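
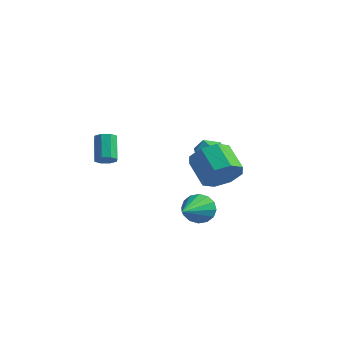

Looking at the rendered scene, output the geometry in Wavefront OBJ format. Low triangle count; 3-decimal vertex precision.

v -1.42 2.855 1.439
v -1.101 3.34 0.86
v -0.199 2.58 1.88
v 0.12 3.065 1.301
v -0.306 3.392 1.921
v -1.061 3.562 1.648
v -0.239 2.358 1.092
v -0.994 2.528 0.819
v -0.371 3.033 0.645
v -0.413 3.672 1.158
v -0.887 2.248 1.582
v -0.929 2.887 2.095
v 2.355 -0.324 1.892
v 2.894 -0.477 2.733
v 1.784 0.092 3.548
v 1.245 0.244 2.708
v 3.022 0.219 2.422
v 1.912 0.788 3.237
v 2.759 0.597 1.8
v 1.649 1.165 2.616
v 2.26 0.435 1.233
v 1.15 1.004 2.048
v 1.816 -0.172 1.052
v 0.706 0.397 1.867
v 1.688 -0.868 1.363
v 0.578 -0.299 2.178
v 1.951 -1.245 1.984
v 0.841 -0.677 2.8
v 2.45 -1.084 2.552
v 1.34 -0.515 3.367
v 1.504 -0.883 -0.107
v 1.767 -0.568 0.591
v 1.936 -2.737 0.567
v 1.359 -0.64 0.652
v 0.989 -0.778 0.51
v 0.758 -0.944 0.202
v 0.726 -1.094 -0.189
v 0.903 -1.187 -0.557
v 1.241 -1.198 -0.805
v 1.649 -1.125 -0.866
v 2.019 -0.987 -0.724
v 2.25 -0.821 -0.416
v 2.282 -0.672 -0.026
v 2.105 -0.579 0.343
v -3.314 -1.216 1.669
v -2.834 -1.002 1.795
v -3.447 -0.231 2.817
v -3.926 -0.444 2.691
v -3.035 -0.782 1.509
v -3.648 -0.01 2.531
v -3.399 -0.816 1.316
v -4.012 -0.044 2.338
v -3.713 -1.084 1.33
v -4.326 -0.312 2.352
v -3.793 -1.429 1.543
v -4.406 -0.658 2.565
v -3.592 -1.65 1.829
v -4.205 -0.878 2.851
v -3.228 -1.616 2.022
v -3.841 -0.844 3.044
v -2.914 -1.348 2.008
v -3.527 -0.576 3.03
f 1 12 6
f 1 6 2
f 1 2 8
f 1 8 11
f 1 11 12
f 2 6 10
f 6 12 5
f 12 11 3
f 11 8 7
f 8 2 9
f 4 10 5
f 4 5 3
f 4 3 7
f 4 7 9
f 4 9 10
f 5 10 6
f 3 5 12
f 7 3 11
f 9 7 8
f 10 9 2
f 14 13 17
f 14 17 15
f 15 17 18
f 15 18 16
f 17 13 19
f 17 19 18
f 18 19 20
f 18 20 16
f 19 13 21
f 19 21 20
f 20 21 22
f 20 22 16
f 21 13 23
f 21 23 22
f 22 23 24
f 22 24 16
f 23 13 25
f 23 25 24
f 24 25 26
f 24 26 16
f 25 13 27
f 25 27 26
f 26 27 28
f 26 28 16
f 27 13 29
f 27 29 28
f 28 29 30
f 28 30 16
f 29 13 14
f 29 14 30
f 30 14 15
f 30 15 16
f 32 31 34
f 32 34 33
f 34 31 35
f 34 35 33
f 35 31 36
f 35 36 33
f 36 31 37
f 36 37 33
f 37 31 38
f 37 38 33
f 38 31 39
f 38 39 33
f 39 31 40
f 39 40 33
f 40 31 41
f 40 41 33
f 41 31 42
f 41 42 33
f 42 31 43
f 42 43 33
f 43 31 44
f 43 44 33
f 44 31 32
f 44 32 33
f 46 45 49
f 46 49 47
f 47 49 50
f 47 50 48
f 49 45 51
f 49 51 50
f 50 51 52
f 50 52 48
f 51 45 53
f 51 53 52
f 52 53 54
f 52 54 48
f 53 45 55
f 53 55 54
f 54 55 56
f 54 56 48
f 55 45 57
f 55 57 56
f 56 57 58
f 56 58 48
f 57 45 59
f 57 59 58
f 58 59 60
f 58 60 48
f 59 45 61
f 59 61 60
f 60 61 62
f 60 62 48
f 61 45 46
f 61 46 62
f 62 46 47
f 62 47 48



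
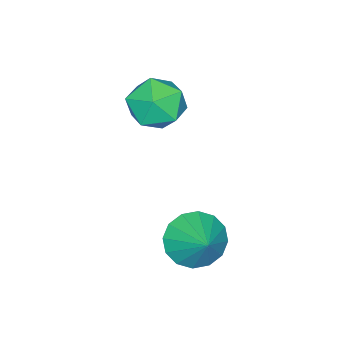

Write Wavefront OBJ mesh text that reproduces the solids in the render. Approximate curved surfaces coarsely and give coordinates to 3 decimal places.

v 1.058 1.541 -3.775
v 1.903 1.4 -4.365
v 1.822 2.479 -2.905
v 1.645 1.816 -4.588
v 1.23 2.16 -4.593
v 0.769 2.337 -4.379
v 0.386 2.301 -4.003
v 0.182 2.062 -3.566
v 0.213 1.683 -3.185
v 0.47 1.266 -2.962
v 0.885 0.923 -2.957
v 1.346 0.745 -3.171
v 1.73 0.781 -3.547
v 1.934 1.021 -3.984
v -2.484 -1.038 -1.147
v -1.418 -0.778 -0.896
v -2.182 -2.762 -0.644
v -1.116 -2.502 -0.393
v -1.957 -2.098 0.236
v -2.143 -1.033 -0.074
v -1.457 -2.507 -1.466
v -1.643 -1.442 -1.776
v -0.783 -1.686 -1.093
v -1.093 -1.434 -0.041
v -2.507 -2.106 -1.499
v -2.817 -1.854 -0.447
f 2 1 4
f 2 4 3
f 4 1 5
f 4 5 3
f 5 1 6
f 5 6 3
f 6 1 7
f 6 7 3
f 7 1 8
f 7 8 3
f 8 1 9
f 8 9 3
f 9 1 10
f 9 10 3
f 10 1 11
f 10 11 3
f 11 1 12
f 11 12 3
f 12 1 13
f 12 13 3
f 13 1 14
f 13 14 3
f 14 1 2
f 14 2 3
f 15 26 20
f 15 20 16
f 15 16 22
f 15 22 25
f 15 25 26
f 16 20 24
f 20 26 19
f 26 25 17
f 25 22 21
f 22 16 23
f 18 24 19
f 18 19 17
f 18 17 21
f 18 21 23
f 18 23 24
f 19 24 20
f 17 19 26
f 21 17 25
f 23 21 22
f 24 23 16



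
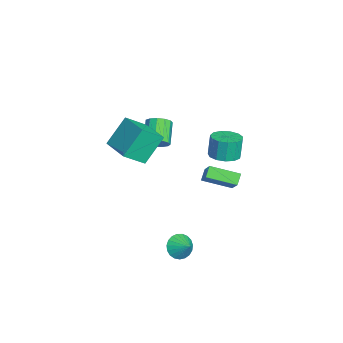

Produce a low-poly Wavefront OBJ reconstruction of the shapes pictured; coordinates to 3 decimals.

v 3.62 -1.2 -3.527
v 3.968 -0.924 -4.251
v 4.36 -0.68 -2.973
v 3.735 -0.668 -4.18
v 3.482 -0.504 -3.995
v 3.253 -0.46 -3.73
v 3.087 -0.544 -3.429
v 3.014 -0.741 -3.145
v 3.045 -1.018 -2.927
v 3.175 -1.326 -2.813
v 3.383 -1.612 -2.822
v 3.631 -1.827 -2.953
v 3.878 -1.933 -3.183
v 4.079 -1.913 -3.472
v 4.202 -1.769 -3.771
v 4.224 -1.527 -4.028
v 4.141 -1.228 -4.198
v -3.575 0.648 -2.473
v -2.469 0.847 -1.376
v -3.33 2.443 -3.045
v -2.225 2.643 -1.948
v -2.995 0.397 -3.012
v -1.89 0.597 -1.915
v -2.751 2.193 -3.584
v -1.645 2.392 -2.487
v 0.673 1.424 1.828
v 1.581 1.411 1.98
v 1.354 1.543 3.345
v 0.447 1.556 3.192
v 1.451 1.908 1.91
v 1.224 2.041 3.275
v 1.075 2.252 1.814
v 0.848 2.384 3.179
v 0.571 2.332 1.722
v 0.344 2.464 3.087
v 0.1 2.124 1.664
v -0.127 2.257 3.029
v -0.189 1.694 1.658
v -0.416 1.826 3.023
v -0.205 1.178 1.705
v -0.432 1.31 3.07
v 0.059 0.74 1.792
v -0.168 0.872 3.157
v 0.518 0.519 1.889
v 0.291 0.652 3.254
v 1.026 0.586 1.967
v 0.799 0.718 3.332
v 1.422 0.918 2.001
v 1.195 1.05 3.366
v -2.642 -2.185 0.562
v -2.168 -1.867 1.109
v -3.445 -1.677 2.104
v -3.918 -1.995 1.558
v -2.314 -1.529 0.858
v -3.591 -1.34 1.853
v -2.564 -1.4 0.512
v -3.841 -1.211 1.508
v -2.838 -1.52 0.183
v -4.115 -1.331 1.179
v -3.05 -1.851 -0.026
v -4.327 -1.662 0.97
v -3.133 -2.288 -0.048
v -4.409 -2.098 0.947
v -3.059 -2.692 0.124
v -4.336 -2.503 1.119
v -2.853 -2.935 0.435
v -4.13 -2.746 1.43
v -2.58 -2.94 0.786
v -3.856 -2.75 1.781
v -2.326 -2.705 1.066
v -3.603 -2.515 2.062
v -2.173 -2.305 1.187
v -3.449 -2.115 2.182
v -0.131 -2.825 3.931
v 0.339 -4.009 4.915
v 1.648 -1.955 4.127
v 2.118 -3.139 5.111
v 0.562 -3.881 2.329
v 1.032 -5.065 3.313
v 2.341 -3.011 2.525
v 2.811 -4.195 3.509
f 2 1 4
f 2 4 3
f 4 1 5
f 4 5 3
f 5 1 6
f 5 6 3
f 6 1 7
f 6 7 3
f 7 1 8
f 7 8 3
f 8 1 9
f 8 9 3
f 9 1 10
f 9 10 3
f 10 1 11
f 10 11 3
f 11 1 12
f 11 12 3
f 12 1 13
f 12 13 3
f 13 1 14
f 13 14 3
f 14 1 15
f 14 15 3
f 15 1 16
f 15 16 3
f 16 1 17
f 16 17 3
f 17 1 2
f 17 2 3
f 19 21 18
f 22 19 18
f 18 21 20
f 20 22 18
f 19 25 21
f 23 19 22
f 23 25 19
f 21 25 20
f 24 22 20
f 20 25 24
f 24 23 22
f 25 23 24
f 27 26 30
f 27 30 28
f 28 30 31
f 28 31 29
f 30 26 32
f 30 32 31
f 31 32 33
f 31 33 29
f 32 26 34
f 32 34 33
f 33 34 35
f 33 35 29
f 34 26 36
f 34 36 35
f 35 36 37
f 35 37 29
f 36 26 38
f 36 38 37
f 37 38 39
f 37 39 29
f 38 26 40
f 38 40 39
f 39 40 41
f 39 41 29
f 40 26 42
f 40 42 41
f 41 42 43
f 41 43 29
f 42 26 44
f 42 44 43
f 43 44 45
f 43 45 29
f 44 26 46
f 44 46 45
f 45 46 47
f 45 47 29
f 46 26 48
f 46 48 47
f 47 48 49
f 47 49 29
f 48 26 27
f 48 27 49
f 49 27 28
f 49 28 29
f 51 50 54
f 51 54 52
f 52 54 55
f 52 55 53
f 54 50 56
f 54 56 55
f 55 56 57
f 55 57 53
f 56 50 58
f 56 58 57
f 57 58 59
f 57 59 53
f 58 50 60
f 58 60 59
f 59 60 61
f 59 61 53
f 60 50 62
f 60 62 61
f 61 62 63
f 61 63 53
f 62 50 64
f 62 64 63
f 63 64 65
f 63 65 53
f 64 50 66
f 64 66 65
f 65 66 67
f 65 67 53
f 66 50 68
f 66 68 67
f 67 68 69
f 67 69 53
f 68 50 70
f 68 70 69
f 69 70 71
f 69 71 53
f 70 50 72
f 70 72 71
f 71 72 73
f 71 73 53
f 72 50 51
f 72 51 73
f 73 51 52
f 73 52 53
f 75 77 74
f 78 75 74
f 74 77 76
f 76 78 74
f 75 81 77
f 79 75 78
f 79 81 75
f 77 81 76
f 80 78 76
f 76 81 80
f 80 79 78
f 81 79 80



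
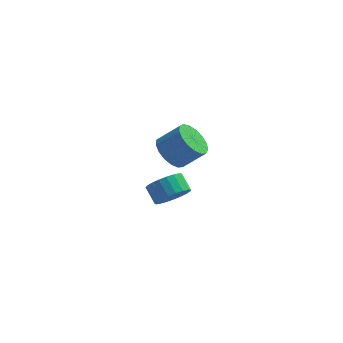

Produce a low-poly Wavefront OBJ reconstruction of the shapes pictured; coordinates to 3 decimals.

v 0.188 2.845 -4.268
v 0.739 2.509 -3.452
v 0.182 3.239 -2.776
v -0.368 3.575 -3.592
v 0.985 2.833 -3.599
v 0.428 3.563 -2.923
v 1.093 3.158 -3.862
v 0.537 3.889 -3.186
v 1.045 3.43 -4.195
v 0.489 4.16 -3.519
v 0.849 3.6 -4.541
v 0.292 4.331 -3.865
v 0.538 3.64 -4.839
v -0.018 4.371 -4.163
v 0.167 3.542 -5.039
v -0.389 4.273 -4.363
v -0.2 3.324 -5.105
v -0.756 4.054 -4.429
v -0.5 3.023 -5.027
v -1.057 3.753 -4.351
v -0.682 2.691 -4.817
v -1.238 3.421 -4.141
v -0.712 2.385 -4.512
v -1.269 3.116 -3.837
v -0.587 2.159 -4.166
v -1.144 2.89 -3.49
v -0.328 2.052 -3.836
v -0.885 2.782 -3.16
v 0.02 2.082 -3.582
v -0.536 2.812 -2.906
v 0.397 2.243 -3.446
v -0.159 2.974 -2.77
v 0.375 -0.044 1.561
v 1.036 -0.514 0.894
v 2.166 -0.426 1.952
v 1.505 0.044 2.619
v 1.092 -0.025 0.794
v 2.222 0.064 1.852
v 0.983 0.46 0.869
v 2.113 0.548 1.927
v 0.735 0.829 1.103
v 1.865 0.918 2.161
v 0.405 0.998 1.442
v 1.535 1.087 2.5
v 0.068 0.929 1.808
v 1.197 1.017 2.866
v -0.199 0.636 2.118
v 0.931 0.725 3.175
v -0.334 0.188 2.3
v 0.795 0.276 3.357
v -0.307 -0.314 2.312
v 0.823 -0.225 3.37
v -0.123 -0.754 2.153
v 1.006 -0.665 3.211
v 0.174 -1.031 1.858
v 1.304 -0.943 2.916
v 0.518 -1.082 1.495
v 1.648 -0.994 2.553
v 0.829 -0.896 1.148
v 1.959 -0.807 2.205
f 2 1 5
f 2 5 3
f 3 5 6
f 3 6 4
f 5 1 7
f 5 7 6
f 6 7 8
f 6 8 4
f 7 1 9
f 7 9 8
f 8 9 10
f 8 10 4
f 9 1 11
f 9 11 10
f 10 11 12
f 10 12 4
f 11 1 13
f 11 13 12
f 12 13 14
f 12 14 4
f 13 1 15
f 13 15 14
f 14 15 16
f 14 16 4
f 15 1 17
f 15 17 16
f 16 17 18
f 16 18 4
f 17 1 19
f 17 19 18
f 18 19 20
f 18 20 4
f 19 1 21
f 19 21 20
f 20 21 22
f 20 22 4
f 21 1 23
f 21 23 22
f 22 23 24
f 22 24 4
f 23 1 25
f 23 25 24
f 24 25 26
f 24 26 4
f 25 1 27
f 25 27 26
f 26 27 28
f 26 28 4
f 27 1 29
f 27 29 28
f 28 29 30
f 28 30 4
f 29 1 31
f 29 31 30
f 30 31 32
f 30 32 4
f 31 1 2
f 31 2 32
f 32 2 3
f 32 3 4
f 34 33 37
f 34 37 35
f 35 37 38
f 35 38 36
f 37 33 39
f 37 39 38
f 38 39 40
f 38 40 36
f 39 33 41
f 39 41 40
f 40 41 42
f 40 42 36
f 41 33 43
f 41 43 42
f 42 43 44
f 42 44 36
f 43 33 45
f 43 45 44
f 44 45 46
f 44 46 36
f 45 33 47
f 45 47 46
f 46 47 48
f 46 48 36
f 47 33 49
f 47 49 48
f 48 49 50
f 48 50 36
f 49 33 51
f 49 51 50
f 50 51 52
f 50 52 36
f 51 33 53
f 51 53 52
f 52 53 54
f 52 54 36
f 53 33 55
f 53 55 54
f 54 55 56
f 54 56 36
f 55 33 57
f 55 57 56
f 56 57 58
f 56 58 36
f 57 33 59
f 57 59 58
f 58 59 60
f 58 60 36
f 59 33 34
f 59 34 60
f 60 34 35
f 60 35 36



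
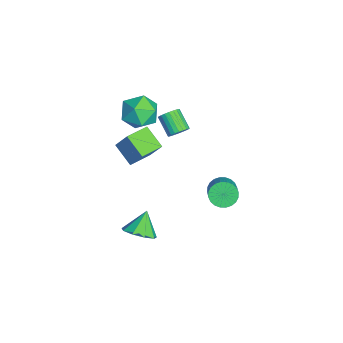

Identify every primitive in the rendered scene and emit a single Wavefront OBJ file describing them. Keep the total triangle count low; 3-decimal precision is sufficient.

v 0.839 -1.547 2.492
v 1.274 -1.8 2.888
v 0.275 -2.267 3.684
v -0.159 -2.013 3.288
v 1.245 -1.573 2.986
v 0.246 -2.039 3.782
v 1.155 -1.341 3.009
v 0.156 -1.807 3.805
v 1.017 -1.14 2.953
v 0.018 -1.607 3.749
v 0.852 -1.002 2.827
v -0.147 -1.468 3.623
v 0.685 -0.946 2.65
v -0.314 -1.413 3.446
v 0.542 -0.982 2.449
v -0.457 -1.448 3.245
v 0.443 -1.104 2.254
v -0.556 -1.57 3.051
v 0.405 -1.293 2.096
v -0.594 -1.76 2.892
v 0.434 -1.521 1.998
v -0.565 -1.987 2.794
v 0.524 -1.753 1.975
v -0.475 -2.219 2.771
v 0.662 -1.953 2.031
v -0.337 -2.42 2.827
v 0.827 -2.092 2.157
v -0.172 -2.558 2.953
v 0.994 -2.147 2.334
v -0.005 -2.614 3.13
v 1.137 -2.112 2.535
v 0.138 -2.578 3.331
v 1.236 -1.99 2.729
v 0.237 -2.456 3.526
v 2.249 0.717 -1.569
v 2.712 0.495 -2.221
v 3.913 0.42 -1.343
v 3.451 0.643 -0.691
v 2.739 0.818 -2.231
v 3.941 0.743 -1.353
v 2.692 1.125 -2.141
v 3.894 1.05 -1.263
v 2.578 1.37 -1.963
v 3.779 1.295 -1.085
v 2.413 1.516 -1.725
v 3.615 1.441 -0.847
v 2.223 1.54 -1.464
v 3.425 1.466 -0.586
v 2.038 1.439 -1.218
v 3.239 1.365 -0.34
v 1.884 1.228 -1.026
v 3.086 1.154 -0.148
v 1.787 0.94 -0.917
v 2.988 0.865 -0.039
v 1.759 0.617 -0.907
v 2.961 0.542 -0.029
v 1.806 0.31 -0.997
v 3.008 0.235 -0.119
v 1.921 0.065 -1.175
v 3.122 -0.01 -0.297
v 2.085 -0.081 -1.413
v 3.287 -0.156 -0.535
v 2.275 -0.106 -1.674
v 3.477 -0.18 -0.796
v 2.461 -0.005 -1.92
v 3.662 -0.079 -1.042
v 2.614 0.206 -2.112
v 3.816 0.132 -1.234
v 2.271 -4.3 1.264
v 1.226 -5.028 2.057
v 1.39 -3.167 1.143
v 0.345 -3.895 1.936
v 2.875 -3.685 2.624
v 1.83 -4.413 3.417
v 1.994 -2.552 2.503
v 0.949 -3.28 3.296
v 3.294 -3.954 -4.093
v 3.939 -4.358 -3.414
v 2.426 -3.446 -2.967
v 4.129 -3.703 -3.562
v 3.928 -3.165 -3.959
v 3.431 -2.997 -4.419
v 2.87 -3.276 -4.726
v 2.508 -3.872 -4.737
v 2.514 -4.506 -4.447
v 2.885 -4.882 -3.991
v 3.448 -4.823 -3.583
v -0.831 -2.594 3.495
v 0.259 -2.76 3.99
v -0.819 -4.44 2.85
v 0.271 -4.606 3.345
v -0.699 -4.464 4.053
v -0.706 -3.323 4.451
v 0.146 -3.877 2.389
v 0.139 -2.736 2.787
v 0.863 -3.553 3.306
v 0.341 -3.916 4.335
v -0.901 -3.284 2.505
v -1.423 -3.647 3.534
f 2 1 5
f 2 5 3
f 3 5 6
f 3 6 4
f 5 1 7
f 5 7 6
f 6 7 8
f 6 8 4
f 7 1 9
f 7 9 8
f 8 9 10
f 8 10 4
f 9 1 11
f 9 11 10
f 10 11 12
f 10 12 4
f 11 1 13
f 11 13 12
f 12 13 14
f 12 14 4
f 13 1 15
f 13 15 14
f 14 15 16
f 14 16 4
f 15 1 17
f 15 17 16
f 16 17 18
f 16 18 4
f 17 1 19
f 17 19 18
f 18 19 20
f 18 20 4
f 19 1 21
f 19 21 20
f 20 21 22
f 20 22 4
f 21 1 23
f 21 23 22
f 22 23 24
f 22 24 4
f 23 1 25
f 23 25 24
f 24 25 26
f 24 26 4
f 25 1 27
f 25 27 26
f 26 27 28
f 26 28 4
f 27 1 29
f 27 29 28
f 28 29 30
f 28 30 4
f 29 1 31
f 29 31 30
f 30 31 32
f 30 32 4
f 31 1 33
f 31 33 32
f 32 33 34
f 32 34 4
f 33 1 2
f 33 2 34
f 34 2 3
f 34 3 4
f 36 35 39
f 36 39 37
f 37 39 40
f 37 40 38
f 39 35 41
f 39 41 40
f 40 41 42
f 40 42 38
f 41 35 43
f 41 43 42
f 42 43 44
f 42 44 38
f 43 35 45
f 43 45 44
f 44 45 46
f 44 46 38
f 45 35 47
f 45 47 46
f 46 47 48
f 46 48 38
f 47 35 49
f 47 49 48
f 48 49 50
f 48 50 38
f 49 35 51
f 49 51 50
f 50 51 52
f 50 52 38
f 51 35 53
f 51 53 52
f 52 53 54
f 52 54 38
f 53 35 55
f 53 55 54
f 54 55 56
f 54 56 38
f 55 35 57
f 55 57 56
f 56 57 58
f 56 58 38
f 57 35 59
f 57 59 58
f 58 59 60
f 58 60 38
f 59 35 61
f 59 61 60
f 60 61 62
f 60 62 38
f 61 35 63
f 61 63 62
f 62 63 64
f 62 64 38
f 63 35 65
f 63 65 64
f 64 65 66
f 64 66 38
f 65 35 67
f 65 67 66
f 66 67 68
f 66 68 38
f 67 35 36
f 67 36 68
f 68 36 37
f 68 37 38
f 70 72 69
f 73 70 69
f 69 72 71
f 71 73 69
f 70 76 72
f 74 70 73
f 74 76 70
f 72 76 71
f 75 73 71
f 71 76 75
f 75 74 73
f 76 74 75
f 78 77 80
f 78 80 79
f 80 77 81
f 80 81 79
f 81 77 82
f 81 82 79
f 82 77 83
f 82 83 79
f 83 77 84
f 83 84 79
f 84 77 85
f 84 85 79
f 85 77 86
f 85 86 79
f 86 77 87
f 86 87 79
f 87 77 78
f 87 78 79
f 88 99 93
f 88 93 89
f 88 89 95
f 88 95 98
f 88 98 99
f 89 93 97
f 93 99 92
f 99 98 90
f 98 95 94
f 95 89 96
f 91 97 92
f 91 92 90
f 91 90 94
f 91 94 96
f 91 96 97
f 92 97 93
f 90 92 99
f 94 90 98
f 96 94 95
f 97 96 89



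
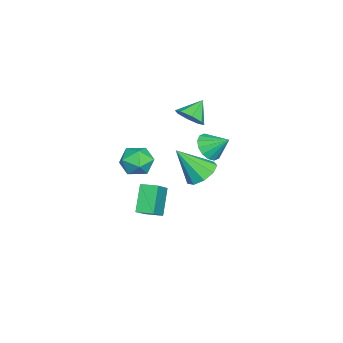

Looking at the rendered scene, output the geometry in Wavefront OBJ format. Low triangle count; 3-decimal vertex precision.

v -0.584 -3.001 -0.982
v -0.082 -3.249 -0.206
v -1.738 -3.931 -0.534
v -1.236 -4.179 0.242
v -1.586 -3.292 0.162
v -0.873 -2.717 -0.115
v -0.947 -4.463 -0.625
v -0.234 -3.888 -0.902
v -0.307 -4.152 0.015
v -0.701 -3.429 0.501
v -1.119 -3.751 -1.241
v -1.513 -3.028 -0.755
v -2.275 -1.298 2.135
v -1.667 -1.06 2.631
v -3.105 -0.822 2.925
v -1.818 -0.621 2.208
v -2.237 -0.579 1.743
v -2.678 -0.958 1.507
v -2.884 -1.536 1.64
v -2.733 -1.975 2.063
v -2.314 -2.017 2.528
v -1.872 -1.638 2.763
v -2.505 -0.725 -1.91
v -1.619 -0.434 -1.788
v -2.315 -1.975 -0.31
v -2.021 -0.063 -1.45
v -2.649 -0.001 -1.328
v -3.21 -0.278 -1.478
v -3.441 -0.764 -1.83
v -3.234 -1.231 -2.22
v -2.686 -1.462 -2.465
v -2.053 -1.347 -2.45
v -1.632 -0.941 -2.183
v -1.747 -0.228 0.542
v -0.984 -0.13 0.205
v -1.533 0.768 1.318
v -1.247 0.117 -0.038
v -1.644 0.271 -0.126
v -2.069 0.291 -0.035
v -2.407 0.172 0.211
v -2.569 -0.053 0.546
v -2.51 -0.326 0.879
v -2.247 -0.572 1.123
v -1.85 -0.726 1.211
v -1.426 -0.747 1.119
v -1.087 -0.628 0.873
v -0.926 -0.402 0.539
v -3.311 -3.511 -3.837
v -2 -3.688 -2.786
v -3.237 -2.596 -3.775
v -1.926 -2.773 -2.724
v -2.254 -3.507 -5.156
v -0.943 -3.684 -4.105
v -2.18 -2.592 -5.094
v -0.869 -2.769 -4.043
f 1 12 6
f 1 6 2
f 1 2 8
f 1 8 11
f 1 11 12
f 2 6 10
f 6 12 5
f 12 11 3
f 11 8 7
f 8 2 9
f 4 10 5
f 4 5 3
f 4 3 7
f 4 7 9
f 4 9 10
f 5 10 6
f 3 5 12
f 7 3 11
f 9 7 8
f 10 9 2
f 14 13 16
f 14 16 15
f 16 13 17
f 16 17 15
f 17 13 18
f 17 18 15
f 18 13 19
f 18 19 15
f 19 13 20
f 19 20 15
f 20 13 21
f 20 21 15
f 21 13 22
f 21 22 15
f 22 13 14
f 22 14 15
f 24 23 26
f 24 26 25
f 26 23 27
f 26 27 25
f 27 23 28
f 27 28 25
f 28 23 29
f 28 29 25
f 29 23 30
f 29 30 25
f 30 23 31
f 30 31 25
f 31 23 32
f 31 32 25
f 32 23 33
f 32 33 25
f 33 23 24
f 33 24 25
f 35 34 37
f 35 37 36
f 37 34 38
f 37 38 36
f 38 34 39
f 38 39 36
f 39 34 40
f 39 40 36
f 40 34 41
f 40 41 36
f 41 34 42
f 41 42 36
f 42 34 43
f 42 43 36
f 43 34 44
f 43 44 36
f 44 34 45
f 44 45 36
f 45 34 46
f 45 46 36
f 46 34 47
f 46 47 36
f 47 34 35
f 47 35 36
f 49 51 48
f 52 49 48
f 48 51 50
f 50 52 48
f 49 55 51
f 53 49 52
f 53 55 49
f 51 55 50
f 54 52 50
f 50 55 54
f 54 53 52
f 55 53 54



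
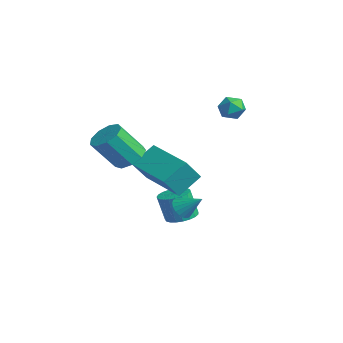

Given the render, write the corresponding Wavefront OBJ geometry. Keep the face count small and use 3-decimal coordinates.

v -2.563 1.312 -2.891
v -2.057 0.815 -2.901
v -2.29 0.551 -1.64
v -2.797 1.048 -1.629
v -1.905 1.056 -2.823
v -2.138 0.791 -1.561
v -1.867 1.341 -2.756
v -2.1 1.076 -1.495
v -1.949 1.621 -2.713
v -2.182 1.356 -1.451
v -2.138 1.848 -2.7
v -2.371 1.583 -1.438
v -2.4 1.982 -2.72
v -2.633 1.717 -1.459
v -2.691 2 -2.77
v -2.924 1.736 -1.508
v -2.959 1.9 -2.841
v -3.192 1.635 -1.579
v -3.159 1.698 -2.92
v -3.392 1.433 -1.658
v -3.256 1.429 -2.994
v -3.489 1.164 -1.733
v -3.233 1.14 -3.051
v -3.466 0.875 -1.789
v -3.095 0.881 -3.079
v -3.328 0.616 -1.818
v -2.864 0.696 -3.076
v -3.097 0.432 -1.814
v -2.582 0.618 -3.04
v -2.815 0.354 -1.778
v -2.296 0.66 -2.978
v -2.529 0.396 -1.716
v -3.215 -0.674 0.634
v -2.819 -1.244 0.278
v -3.029 -2.235 1.63
v -3.425 -1.666 1.986
v -2.484 -0.935 0.556
v -2.694 -1.927 1.908
v -2.492 -0.504 0.87
v -2.701 -1.496 2.223
v -2.838 -0.153 1.074
v -3.047 -1.144 2.427
v -3.36 -0.046 1.072
v -3.57 -1.037 2.425
v -3.815 -0.232 0.865
v -4.025 -1.224 2.217
v -3.989 -0.626 0.549
v -4.199 -1.617 1.902
v -3.801 -1.042 0.273
v -4.011 -2.033 1.626
v -3.339 -1.286 0.166
v -3.549 -2.278 1.519
v -2.47 3.683 3.245
v -1.918 3.861 2.971
v -2.142 2.699 3.269
v -1.59 2.877 2.995
v -1.722 3.056 3.597
v -1.925 3.665 3.582
v -2.135 2.895 2.658
v -2.338 3.504 2.643
v -1.711 3.374 2.609
v -1.456 3.473 3.188
v -2.604 3.087 3.052
v -2.349 3.186 3.631
v -3.746 0.291 -0.947
v -3.486 -0.498 0.105
v -3.872 1.335 -0.133
v -3.612 0.547 0.919
v -1.608 0.713 -1.159
v -1.348 -0.075 -0.107
v -1.734 1.758 -0.345
v -1.474 0.969 0.707
v -0.531 0.306 -1.285
v -0.1 0.179 -1.603
v 0.131 0.874 -0.615
v -0.18 0.388 -1.701
v -0.33 0.581 -1.717
v -0.519 0.72 -1.647
v -0.711 0.776 -1.506
v -0.867 0.739 -1.321
v -0.956 0.617 -1.129
v -0.961 0.432 -0.968
v -0.881 0.223 -0.87
v -0.731 0.03 -0.854
v -0.542 -0.108 -0.923
v -0.35 -0.165 -1.065
v -0.194 -0.128 -1.25
v -0.105 -0.005 -1.442
f 2 1 5
f 2 5 3
f 3 5 6
f 3 6 4
f 5 1 7
f 5 7 6
f 6 7 8
f 6 8 4
f 7 1 9
f 7 9 8
f 8 9 10
f 8 10 4
f 9 1 11
f 9 11 10
f 10 11 12
f 10 12 4
f 11 1 13
f 11 13 12
f 12 13 14
f 12 14 4
f 13 1 15
f 13 15 14
f 14 15 16
f 14 16 4
f 15 1 17
f 15 17 16
f 16 17 18
f 16 18 4
f 17 1 19
f 17 19 18
f 18 19 20
f 18 20 4
f 19 1 21
f 19 21 20
f 20 21 22
f 20 22 4
f 21 1 23
f 21 23 22
f 22 23 24
f 22 24 4
f 23 1 25
f 23 25 24
f 24 25 26
f 24 26 4
f 25 1 27
f 25 27 26
f 26 27 28
f 26 28 4
f 27 1 29
f 27 29 28
f 28 29 30
f 28 30 4
f 29 1 31
f 29 31 30
f 30 31 32
f 30 32 4
f 31 1 2
f 31 2 32
f 32 2 3
f 32 3 4
f 34 33 37
f 34 37 35
f 35 37 38
f 35 38 36
f 37 33 39
f 37 39 38
f 38 39 40
f 38 40 36
f 39 33 41
f 39 41 40
f 40 41 42
f 40 42 36
f 41 33 43
f 41 43 42
f 42 43 44
f 42 44 36
f 43 33 45
f 43 45 44
f 44 45 46
f 44 46 36
f 45 33 47
f 45 47 46
f 46 47 48
f 46 48 36
f 47 33 49
f 47 49 48
f 48 49 50
f 48 50 36
f 49 33 51
f 49 51 50
f 50 51 52
f 50 52 36
f 51 33 34
f 51 34 52
f 52 34 35
f 52 35 36
f 53 64 58
f 53 58 54
f 53 54 60
f 53 60 63
f 53 63 64
f 54 58 62
f 58 64 57
f 64 63 55
f 63 60 59
f 60 54 61
f 56 62 57
f 56 57 55
f 56 55 59
f 56 59 61
f 56 61 62
f 57 62 58
f 55 57 64
f 59 55 63
f 61 59 60
f 62 61 54
f 66 68 65
f 69 66 65
f 65 68 67
f 67 69 65
f 66 72 68
f 70 66 69
f 70 72 66
f 68 72 67
f 71 69 67
f 67 72 71
f 71 70 69
f 72 70 71
f 74 73 76
f 74 76 75
f 76 73 77
f 76 77 75
f 77 73 78
f 77 78 75
f 78 73 79
f 78 79 75
f 79 73 80
f 79 80 75
f 80 73 81
f 80 81 75
f 81 73 82
f 81 82 75
f 82 73 83
f 82 83 75
f 83 73 84
f 83 84 75
f 84 73 85
f 84 85 75
f 85 73 86
f 85 86 75
f 86 73 87
f 86 87 75
f 87 73 88
f 87 88 75
f 88 73 74
f 88 74 75



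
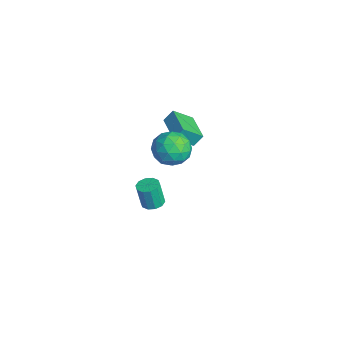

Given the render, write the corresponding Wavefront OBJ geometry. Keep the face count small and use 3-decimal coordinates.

v -2.563 -1.64 -4.5
v -2.005 -2.126 -4.518
v -2.179 -2.385 -2.898
v -2.737 -1.9 -2.88
v -1.83 -1.712 -4.433
v -2.004 -1.972 -2.813
v -1.934 -1.271 -4.373
v -2.108 -1.53 -2.753
v -2.279 -0.971 -4.362
v -2.453 -1.23 -2.742
v -2.733 -0.926 -4.404
v -2.907 -1.186 -2.784
v -3.121 -1.155 -4.482
v -3.295 -1.414 -2.862
v -3.296 -1.568 -4.567
v -3.47 -1.828 -2.947
v -3.192 -2.01 -4.627
v -3.366 -2.269 -3.007
v -2.847 -2.31 -4.638
v -3.021 -2.569 -3.018
v -2.393 -2.354 -4.596
v -2.567 -2.614 -2.976
v -3.948 -0.52 1.853
v -3.944 0.06 2.58
v -3.915 0.698 0.88
v -3.911 1.279 1.606
v -1.929 -0.559 1.874
v -1.925 0.022 2.6
v -1.896 0.66 0.9
v -1.892 1.24 1.627
v 1.597 -1.027 4.665
v 2.099 -1.828 3.895
v -0.179 -1.392 3.885
v 0.323 -2.193 3.115
v 0.27 -2.444 4.307
v 1.368 -2.219 4.789
v 0.552 -1.001 2.991
v 1.65 -0.776 3.473
v 1.454 -1.812 2.86
v 1.28 -2.704 3.673
v 0.64 -0.516 4.107
v 0.466 -1.408 4.92
v 2.004 -1.396 4.348
v -0.084 -1.824 3.432
v -0.115 -1.972 4.132
v 0.181 -2.443 3.679
v 1.574 -1.626 4.874
v 1.87 -2.096 4.421
v 0.795 -2.459 4.663
v 0.05 -1.124 3.359
v 0.346 -1.594 2.906
v 1.739 -0.777 4.101
v 2.035 -1.248 3.648
v 1.125 -0.761 3.117
v 1.92 -1.857 3.287
v 0.876 -2.071 2.829
v 1.01 -1.37 2.756
v 1.655 -1.238 3.039
v 1.818 -2.381 3.765
v 0.774 -2.595 3.307
v 0.743 -2.743 4.008
v 1.388 -2.611 4.291
v 1.438 -2.371 3.157
v 1.146 -0.625 4.473
v 0.102 -0.839 4.015
v 0.532 -0.609 3.489
v 1.177 -0.477 3.772
v 1.044 -1.149 4.951
v 0 -1.363 4.493
v 0.265 -1.982 4.741
v 0.91 -1.85 5.024
v 0.482 -0.849 4.623
f 2 1 5
f 2 5 3
f 3 5 6
f 3 6 4
f 5 1 7
f 5 7 6
f 6 7 8
f 6 8 4
f 7 1 9
f 7 9 8
f 8 9 10
f 8 10 4
f 9 1 11
f 9 11 10
f 10 11 12
f 10 12 4
f 11 1 13
f 11 13 12
f 12 13 14
f 12 14 4
f 13 1 15
f 13 15 14
f 14 15 16
f 14 16 4
f 15 1 17
f 15 17 16
f 16 17 18
f 16 18 4
f 17 1 19
f 17 19 18
f 18 19 20
f 18 20 4
f 19 1 21
f 19 21 20
f 20 21 22
f 20 22 4
f 21 1 2
f 21 2 22
f 22 2 3
f 22 3 4
f 24 26 23
f 27 24 23
f 23 26 25
f 25 27 23
f 24 30 26
f 28 24 27
f 28 30 24
f 26 30 25
f 29 27 25
f 25 30 29
f 29 28 27
f 30 28 29
f 31 68 47
f 68 42 71
f 47 71 36
f 68 71 47
f 31 47 43
f 47 36 48
f 43 48 32
f 47 48 43
f 31 43 52
f 43 32 53
f 52 53 38
f 43 53 52
f 31 52 64
f 52 38 67
f 64 67 41
f 52 67 64
f 31 64 68
f 64 41 72
f 68 72 42
f 64 72 68
f 32 48 59
f 48 36 62
f 59 62 40
f 48 62 59
f 36 71 49
f 71 42 70
f 49 70 35
f 71 70 49
f 42 72 69
f 72 41 65
f 69 65 33
f 72 65 69
f 41 67 66
f 67 38 54
f 66 54 37
f 67 54 66
f 38 53 58
f 53 32 55
f 58 55 39
f 53 55 58
f 34 60 46
f 60 40 61
f 46 61 35
f 60 61 46
f 34 46 44
f 46 35 45
f 44 45 33
f 46 45 44
f 34 44 51
f 44 33 50
f 51 50 37
f 44 50 51
f 34 51 56
f 51 37 57
f 56 57 39
f 51 57 56
f 34 56 60
f 56 39 63
f 60 63 40
f 56 63 60
f 35 61 49
f 61 40 62
f 49 62 36
f 61 62 49
f 33 45 69
f 45 35 70
f 69 70 42
f 45 70 69
f 37 50 66
f 50 33 65
f 66 65 41
f 50 65 66
f 39 57 58
f 57 37 54
f 58 54 38
f 57 54 58
f 40 63 59
f 63 39 55
f 59 55 32
f 63 55 59



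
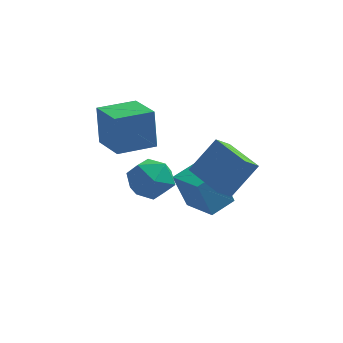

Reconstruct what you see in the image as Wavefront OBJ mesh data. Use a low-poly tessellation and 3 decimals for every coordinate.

v -2.786 1.305 -1.24
v -2.941 1.701 0.796
v -1.125 2.344 -1.315
v -1.281 2.739 0.721
v -1.739 -0.339 -0.841
v -1.895 0.056 1.195
v -0.079 0.699 -0.916
v -0.234 1.095 1.12
v 1.241 1.107 -5.133
v 0.577 1.066 -3.225
v 2.172 2.079 -4.788
v 1.509 2.038 -2.88
v 2.511 -0.258 -4.72
v 1.848 -0.299 -2.812
v 3.443 0.714 -4.375
v 2.779 0.673 -2.467
v -0.448 0.032 -2.536
v 0.644 -0.106 -1.962
v -0.984 -1.814 -1.958
v 0.108 -1.952 -1.384
v -0.731 -1.152 -0.94
v -0.399 -0.011 -1.297
v 0.059 -1.909 -2.623
v 0.391 -0.768 -2.98
v 0.957 -1.305 -2.016
v 0.469 -0.837 -0.975
v -0.809 -1.083 -2.945
v -1.297 -0.615 -1.904
v 1.476 -0.581 -1.484
v 2.607 0.166 0.093
v 2.047 0.063 -2.2
v 3.178 0.811 -0.622
v 2.882 -2.131 -1.758
v 4.013 -1.383 -0.18
v 3.453 -1.486 -2.473
v 4.584 -0.739 -0.896
f 2 4 1
f 5 2 1
f 1 4 3
f 3 5 1
f 2 8 4
f 6 2 5
f 6 8 2
f 4 8 3
f 7 5 3
f 3 8 7
f 7 6 5
f 8 6 7
f 10 12 9
f 13 10 9
f 9 12 11
f 11 13 9
f 10 16 12
f 14 10 13
f 14 16 10
f 12 16 11
f 15 13 11
f 11 16 15
f 15 14 13
f 16 14 15
f 17 28 22
f 17 22 18
f 17 18 24
f 17 24 27
f 17 27 28
f 18 22 26
f 22 28 21
f 28 27 19
f 27 24 23
f 24 18 25
f 20 26 21
f 20 21 19
f 20 19 23
f 20 23 25
f 20 25 26
f 21 26 22
f 19 21 28
f 23 19 27
f 25 23 24
f 26 25 18
f 30 32 29
f 33 30 29
f 29 32 31
f 31 33 29
f 30 36 32
f 34 30 33
f 34 36 30
f 32 36 31
f 35 33 31
f 31 36 35
f 35 34 33
f 36 34 35



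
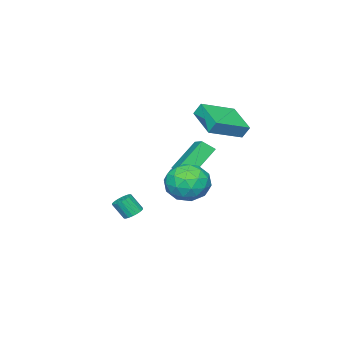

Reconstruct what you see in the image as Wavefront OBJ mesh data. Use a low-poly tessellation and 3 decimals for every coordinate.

v -0.981 -2.986 -3.649
v -0.408 -2.822 -3.721
v -0.126 -3.39 -2.762
v -0.699 -3.554 -2.691
v -0.509 -2.623 -3.573
v -0.227 -3.192 -2.614
v -0.703 -2.496 -3.441
v -0.421 -3.065 -2.482
v -0.953 -2.467 -3.35
v -0.67 -3.035 -2.391
v -1.208 -2.54 -3.318
v -0.925 -3.108 -2.359
v -1.418 -2.701 -3.352
v -1.135 -3.27 -2.393
v -1.541 -2.919 -3.445
v -1.259 -3.487 -2.486
v -1.554 -3.15 -3.578
v -1.272 -3.718 -2.619
v -1.453 -3.348 -3.726
v -1.171 -3.917 -2.767
v -1.259 -3.475 -3.858
v -0.977 -4.044 -2.899
v -1.01 -3.505 -3.949
v -0.727 -4.073 -2.99
v -0.755 -3.432 -3.981
v -0.472 -4 -3.022
v -0.545 -3.27 -3.947
v -0.262 -3.839 -2.988
v -0.421 -3.053 -3.854
v -0.139 -3.621 -2.895
v -3.238 -1.331 -1.23
v -4.718 -0.918 0.316
v -2.234 -0.116 -0.593
v -3.715 0.297 0.953
v -2.845 -1.937 -0.693
v -4.326 -1.524 0.853
v -1.842 -0.722 -0.056
v -3.322 -0.309 1.49
v -0.056 2.301 0.999
v 0.809 3.204 1.066
v 1.291 1.076 0.114
v 2.156 1.979 0.181
v 1.753 1.42 1.225
v 0.92 2.177 1.772
v 1.18 2.103 -0.592
v 0.347 2.86 -0.045
v 1.572 3.081 0.082
v 1.926 2.659 1.205
v 0.174 1.621 -0.025
v 0.528 1.199 1.098
v 0.258 2.86 1.11
v 1.842 1.42 0.07
v 1.605 1.092 0.684
v 2.113 1.622 0.723
v 0.324 2.257 1.526
v 0.832 2.787 1.564
v 1.387 1.739 1.658
v 1.268 1.493 -0.384
v 1.776 2.023 -0.346
v -0.013 2.658 0.457
v 0.495 3.188 0.496
v 0.713 2.541 -0.478
v 1.215 3.318 0.571
v 2.007 2.598 0.051
v 1.433 2.671 -0.404
v 0.944 3.116 -0.082
v 1.423 3.07 1.231
v 2.215 2.35 0.711
v 1.978 2.022 1.325
v 1.489 2.467 1.647
v 1.872 2.998 0.653
v -0.115 1.93 0.469
v 0.677 1.21 -0.051
v 0.611 1.813 -0.467
v 0.122 2.258 -0.145
v 0.093 1.682 1.129
v 0.885 0.962 0.609
v 1.156 1.164 1.262
v 0.667 1.609 1.584
v 0.228 1.282 0.527
v -4.135 0.681 3.121
v -4.267 1.062 3.835
v -3.244 2.314 2.414
v -3.376 2.695 3.128
v -2.244 -0.035 3.852
v -2.376 0.346 4.566
v -1.353 1.598 3.145
v -1.485 1.979 3.859
f 2 1 5
f 2 5 3
f 3 5 6
f 3 6 4
f 5 1 7
f 5 7 6
f 6 7 8
f 6 8 4
f 7 1 9
f 7 9 8
f 8 9 10
f 8 10 4
f 9 1 11
f 9 11 10
f 10 11 12
f 10 12 4
f 11 1 13
f 11 13 12
f 12 13 14
f 12 14 4
f 13 1 15
f 13 15 14
f 14 15 16
f 14 16 4
f 15 1 17
f 15 17 16
f 16 17 18
f 16 18 4
f 17 1 19
f 17 19 18
f 18 19 20
f 18 20 4
f 19 1 21
f 19 21 20
f 20 21 22
f 20 22 4
f 21 1 23
f 21 23 22
f 22 23 24
f 22 24 4
f 23 1 25
f 23 25 24
f 24 25 26
f 24 26 4
f 25 1 27
f 25 27 26
f 26 27 28
f 26 28 4
f 27 1 29
f 27 29 28
f 28 29 30
f 28 30 4
f 29 1 2
f 29 2 30
f 30 2 3
f 30 3 4
f 32 34 31
f 35 32 31
f 31 34 33
f 33 35 31
f 32 38 34
f 36 32 35
f 36 38 32
f 34 38 33
f 37 35 33
f 33 38 37
f 37 36 35
f 38 36 37
f 39 76 55
f 76 50 79
f 55 79 44
f 76 79 55
f 39 55 51
f 55 44 56
f 51 56 40
f 55 56 51
f 39 51 60
f 51 40 61
f 60 61 46
f 51 61 60
f 39 60 72
f 60 46 75
f 72 75 49
f 60 75 72
f 39 72 76
f 72 49 80
f 76 80 50
f 72 80 76
f 40 56 67
f 56 44 70
f 67 70 48
f 56 70 67
f 44 79 57
f 79 50 78
f 57 78 43
f 79 78 57
f 50 80 77
f 80 49 73
f 77 73 41
f 80 73 77
f 49 75 74
f 75 46 62
f 74 62 45
f 75 62 74
f 46 61 66
f 61 40 63
f 66 63 47
f 61 63 66
f 42 68 54
f 68 48 69
f 54 69 43
f 68 69 54
f 42 54 52
f 54 43 53
f 52 53 41
f 54 53 52
f 42 52 59
f 52 41 58
f 59 58 45
f 52 58 59
f 42 59 64
f 59 45 65
f 64 65 47
f 59 65 64
f 42 64 68
f 64 47 71
f 68 71 48
f 64 71 68
f 43 69 57
f 69 48 70
f 57 70 44
f 69 70 57
f 41 53 77
f 53 43 78
f 77 78 50
f 53 78 77
f 45 58 74
f 58 41 73
f 74 73 49
f 58 73 74
f 47 65 66
f 65 45 62
f 66 62 46
f 65 62 66
f 48 71 67
f 71 47 63
f 67 63 40
f 71 63 67
f 82 84 81
f 85 82 81
f 81 84 83
f 83 85 81
f 82 88 84
f 86 82 85
f 86 88 82
f 84 88 83
f 87 85 83
f 83 88 87
f 87 86 85
f 88 86 87



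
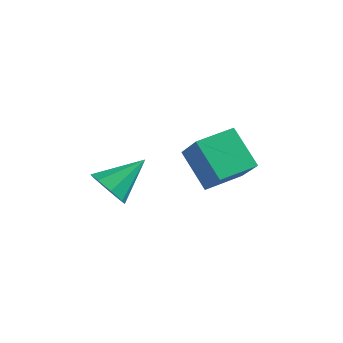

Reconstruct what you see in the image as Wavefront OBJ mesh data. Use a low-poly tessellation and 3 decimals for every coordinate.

v -0.41 -0.084 -3.454
v -1.574 0.454 -2.354
v 0.299 1.186 -3.324
v -0.865 1.724 -2.224
v 0.445 -0.684 -2.256
v -0.719 -0.146 -1.156
v 1.154 0.586 -2.126
v -0.01 1.124 -1.026
v -3.586 -0.944 -4.022
v -2.979 -0.875 -4.585
v -2.894 0.344 -3.118
v -3.48 -0.51 -4.722
v -4.043 -0.399 -4.449
v -4.339 -0.607 -3.927
v -4.193 -1.013 -3.46
v -3.692 -1.379 -3.323
v -3.129 -1.49 -3.596
v -2.834 -1.281 -4.118
f 2 4 1
f 5 2 1
f 1 4 3
f 3 5 1
f 2 8 4
f 6 2 5
f 6 8 2
f 4 8 3
f 7 5 3
f 3 8 7
f 7 6 5
f 8 6 7
f 10 9 12
f 10 12 11
f 12 9 13
f 12 13 11
f 13 9 14
f 13 14 11
f 14 9 15
f 14 15 11
f 15 9 16
f 15 16 11
f 16 9 17
f 16 17 11
f 17 9 18
f 17 18 11
f 18 9 10
f 18 10 11



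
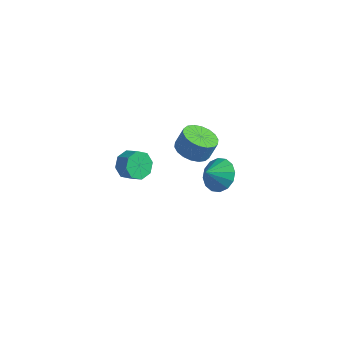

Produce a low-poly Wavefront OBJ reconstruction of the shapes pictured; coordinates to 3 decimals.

v 4.142 -3.373 1.861
v 5.031 -3.153 2.452
v 3.818 -4.207 2.659
v 4.634 -2.807 2.652
v 4.104 -2.612 2.641
v 3.585 -2.621 2.42
v 3.215 -2.831 2.05
v 3.094 -3.187 1.629
v 3.253 -3.592 1.27
v 3.651 -3.938 1.069
v 4.18 -4.133 1.081
v 4.699 -4.124 1.301
v 5.069 -3.914 1.672
v 5.191 -3.558 2.093
v -3.692 -0.862 -4.124
v -3.158 -0.528 -4.875
v -2.274 -0.664 -4.307
v -2.808 -0.998 -3.556
v -3.374 0.019 -4.41
v -2.489 -0.116 -3.842
v -3.776 0.05 -3.778
v -2.891 -0.085 -3.209
v -4.129 -0.453 -3.348
v -3.244 -0.588 -2.78
v -4.226 -1.196 -3.373
v -3.342 -1.332 -2.805
v -4.011 -1.744 -3.838
v -3.126 -1.879 -3.27
v -3.609 -1.775 -4.471
v -2.724 -1.91 -3.902
v -3.256 -1.272 -4.9
v -2.371 -1.407 -4.332
v 1.736 -2.362 1.831
v 2.481 -1.732 1.416
v 2.789 -1.348 2.554
v 2.044 -1.978 2.969
v 2.1 -1.453 1.425
v 2.409 -1.069 2.563
v 1.648 -1.354 1.515
v 1.956 -0.97 2.652
v 1.213 -1.455 1.667
v 1.521 -1.071 2.804
v 0.881 -1.735 1.851
v 1.19 -1.351 2.989
v 0.719 -2.14 2.032
v 1.027 -1.756 3.17
v 0.758 -2.588 2.173
v 1.067 -2.204 3.31
v 0.991 -2.992 2.246
v 1.299 -2.608 3.384
v 1.371 -3.271 2.237
v 1.68 -2.887 3.375
v 1.824 -3.37 2.148
v 2.132 -2.986 3.285
v 2.259 -3.269 1.996
v 2.567 -2.885 3.133
v 2.59 -2.989 1.811
v 2.899 -2.605 2.949
v 2.753 -2.584 1.63
v 3.061 -2.2 2.768
v 2.713 -2.136 1.49
v 3.022 -1.752 2.627
f 2 1 4
f 2 4 3
f 4 1 5
f 4 5 3
f 5 1 6
f 5 6 3
f 6 1 7
f 6 7 3
f 7 1 8
f 7 8 3
f 8 1 9
f 8 9 3
f 9 1 10
f 9 10 3
f 10 1 11
f 10 11 3
f 11 1 12
f 11 12 3
f 12 1 13
f 12 13 3
f 13 1 14
f 13 14 3
f 14 1 2
f 14 2 3
f 16 15 19
f 16 19 17
f 17 19 20
f 17 20 18
f 19 15 21
f 19 21 20
f 20 21 22
f 20 22 18
f 21 15 23
f 21 23 22
f 22 23 24
f 22 24 18
f 23 15 25
f 23 25 24
f 24 25 26
f 24 26 18
f 25 15 27
f 25 27 26
f 26 27 28
f 26 28 18
f 27 15 29
f 27 29 28
f 28 29 30
f 28 30 18
f 29 15 31
f 29 31 30
f 30 31 32
f 30 32 18
f 31 15 16
f 31 16 32
f 32 16 17
f 32 17 18
f 34 33 37
f 34 37 35
f 35 37 38
f 35 38 36
f 37 33 39
f 37 39 38
f 38 39 40
f 38 40 36
f 39 33 41
f 39 41 40
f 40 41 42
f 40 42 36
f 41 33 43
f 41 43 42
f 42 43 44
f 42 44 36
f 43 33 45
f 43 45 44
f 44 45 46
f 44 46 36
f 45 33 47
f 45 47 46
f 46 47 48
f 46 48 36
f 47 33 49
f 47 49 48
f 48 49 50
f 48 50 36
f 49 33 51
f 49 51 50
f 50 51 52
f 50 52 36
f 51 33 53
f 51 53 52
f 52 53 54
f 52 54 36
f 53 33 55
f 53 55 54
f 54 55 56
f 54 56 36
f 55 33 57
f 55 57 56
f 56 57 58
f 56 58 36
f 57 33 59
f 57 59 58
f 58 59 60
f 58 60 36
f 59 33 61
f 59 61 60
f 60 61 62
f 60 62 36
f 61 33 34
f 61 34 62
f 62 34 35
f 62 35 36



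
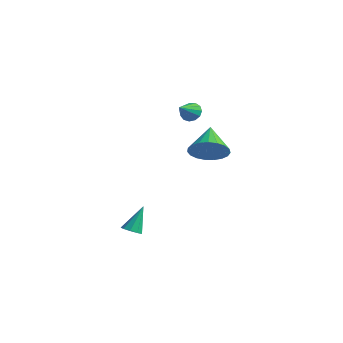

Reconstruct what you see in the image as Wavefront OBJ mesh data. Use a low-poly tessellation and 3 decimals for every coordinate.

v 2.145 3.405 0.694
v 2.831 3.345 1.432
v 1.115 4.335 1.726
v 2.948 3.696 1.233
v 2.926 3.996 0.94
v 2.769 4.194 0.605
v 2.504 4.256 0.285
v 2.177 4.171 0.036
v 1.844 3.953 -0.1
v 1.564 3.64 -0.098
v 1.384 3.287 0.041
v 1.335 2.954 0.292
v 1.427 2.699 0.613
v 1.643 2.566 0.948
v 1.946 2.579 1.239
v 2.283 2.734 1.435
v 2.596 3.005 1.504
v 2.013 2.444 3.383
v 2.192 2.201 2.899
v 2.307 1.516 3.957
v 2.445 2.356 3.021
v 2.561 2.539 3.258
v 2.504 2.692 3.534
v 2.29 2.767 3.762
v 1.989 2.738 3.87
v 1.696 2.616 3.823
v 1.503 2.44 3.636
v 1.473 2.264 3.369
v 1.614 2.146 3.106
v 1.882 2.122 2.931
v 1.68 -0.741 -3.498
v 2.023 -1.085 -3.287
v 1.6 0.001 -2.162
v 2.202 -0.804 -3.432
v 2.136 -0.494 -3.608
v 1.857 -0.3 -3.732
v 1.494 -0.311 -3.747
v 1.219 -0.524 -3.646
v 1.159 -0.838 -3.475
v 1.343 -1.107 -3.315
v 1.684 -1.204 -3.24
f 2 1 4
f 2 4 3
f 4 1 5
f 4 5 3
f 5 1 6
f 5 6 3
f 6 1 7
f 6 7 3
f 7 1 8
f 7 8 3
f 8 1 9
f 8 9 3
f 9 1 10
f 9 10 3
f 10 1 11
f 10 11 3
f 11 1 12
f 11 12 3
f 12 1 13
f 12 13 3
f 13 1 14
f 13 14 3
f 14 1 15
f 14 15 3
f 15 1 16
f 15 16 3
f 16 1 17
f 16 17 3
f 17 1 2
f 17 2 3
f 19 18 21
f 19 21 20
f 21 18 22
f 21 22 20
f 22 18 23
f 22 23 20
f 23 18 24
f 23 24 20
f 24 18 25
f 24 25 20
f 25 18 26
f 25 26 20
f 26 18 27
f 26 27 20
f 27 18 28
f 27 28 20
f 28 18 29
f 28 29 20
f 29 18 30
f 29 30 20
f 30 18 19
f 30 19 20
f 32 31 34
f 32 34 33
f 34 31 35
f 34 35 33
f 35 31 36
f 35 36 33
f 36 31 37
f 36 37 33
f 37 31 38
f 37 38 33
f 38 31 39
f 38 39 33
f 39 31 40
f 39 40 33
f 40 31 41
f 40 41 33
f 41 31 32
f 41 32 33



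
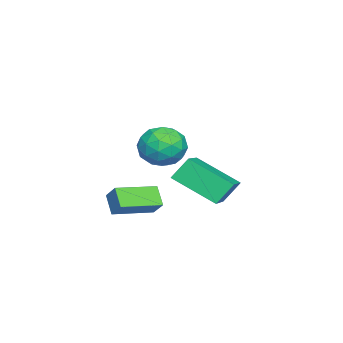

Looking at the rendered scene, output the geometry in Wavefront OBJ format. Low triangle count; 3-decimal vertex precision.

v 2.095 -4.542 -1.483
v 1.56 -4.926 -0.826
v 0.967 -3.36 -1.71
v 0.432 -3.744 -1.054
v 2.468 -4.076 -0.906
v 1.933 -4.46 -0.25
v 1.34 -2.894 -1.134
v 0.805 -3.278 -0.477
v -3.149 -3.66 -1.596
v -3.555 -3.108 -0.723
v -3.008 -1.902 -2.642
v -3.413 -1.35 -1.768
v -1.107 -3.37 -0.832
v -1.512 -2.818 0.042
v -0.965 -1.612 -1.877
v -1.371 -1.06 -1.004
v 1.175 -2.463 2.47
v 1.688 -2.096 1.764
v 0.972 -3.744 1.656
v 1.485 -3.377 0.95
v 1.903 -3.612 1.766
v 2.028 -2.82 2.269
v 0.632 -3.02 1.151
v 0.757 -2.228 1.654
v 1.351 -2.44 0.949
v 2.137 -2.806 1.329
v 0.523 -3.034 2.091
v 1.309 -3.4 2.471
v 1.449 -2.167 2.188
v 1.211 -3.673 1.232
v 1.457 -3.811 1.711
v 1.758 -3.595 1.296
v 1.65 -2.593 2.485
v 1.951 -2.377 2.07
v 2.077 -3.268 2.071
v 0.709 -3.463 1.35
v 1.01 -3.247 0.935
v 0.902 -2.245 2.124
v 1.203 -2.029 1.709
v 0.583 -2.572 1.349
v 1.553 -2.153 1.294
v 1.433 -2.906 0.816
v 0.932 -2.697 0.934
v 1.006 -2.231 1.23
v 2.015 -2.369 1.518
v 1.895 -3.121 1.039
v 2.141 -3.26 1.519
v 2.215 -2.794 1.814
v 1.817 -2.571 1.039
v 0.765 -2.719 2.381
v 0.645 -3.471 1.902
v 0.445 -3.046 1.606
v 0.519 -2.58 1.901
v 1.227 -2.934 2.604
v 1.107 -3.687 2.126
v 1.654 -3.609 2.19
v 1.728 -3.143 2.486
v 0.843 -3.269 2.381
f 2 4 1
f 5 2 1
f 1 4 3
f 3 5 1
f 2 8 4
f 6 2 5
f 6 8 2
f 4 8 3
f 7 5 3
f 3 8 7
f 7 6 5
f 8 6 7
f 10 12 9
f 13 10 9
f 9 12 11
f 11 13 9
f 10 16 12
f 14 10 13
f 14 16 10
f 12 16 11
f 15 13 11
f 11 16 15
f 15 14 13
f 16 14 15
f 17 54 33
f 54 28 57
f 33 57 22
f 54 57 33
f 17 33 29
f 33 22 34
f 29 34 18
f 33 34 29
f 17 29 38
f 29 18 39
f 38 39 24
f 29 39 38
f 17 38 50
f 38 24 53
f 50 53 27
f 38 53 50
f 17 50 54
f 50 27 58
f 54 58 28
f 50 58 54
f 18 34 45
f 34 22 48
f 45 48 26
f 34 48 45
f 22 57 35
f 57 28 56
f 35 56 21
f 57 56 35
f 28 58 55
f 58 27 51
f 55 51 19
f 58 51 55
f 27 53 52
f 53 24 40
f 52 40 23
f 53 40 52
f 24 39 44
f 39 18 41
f 44 41 25
f 39 41 44
f 20 46 32
f 46 26 47
f 32 47 21
f 46 47 32
f 20 32 30
f 32 21 31
f 30 31 19
f 32 31 30
f 20 30 37
f 30 19 36
f 37 36 23
f 30 36 37
f 20 37 42
f 37 23 43
f 42 43 25
f 37 43 42
f 20 42 46
f 42 25 49
f 46 49 26
f 42 49 46
f 21 47 35
f 47 26 48
f 35 48 22
f 47 48 35
f 19 31 55
f 31 21 56
f 55 56 28
f 31 56 55
f 23 36 52
f 36 19 51
f 52 51 27
f 36 51 52
f 25 43 44
f 43 23 40
f 44 40 24
f 43 40 44
f 26 49 45
f 49 25 41
f 45 41 18
f 49 41 45



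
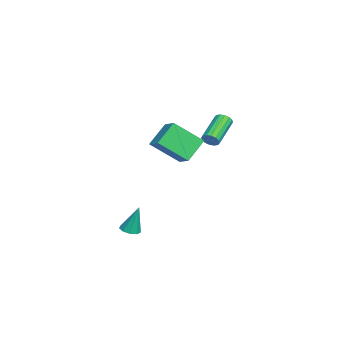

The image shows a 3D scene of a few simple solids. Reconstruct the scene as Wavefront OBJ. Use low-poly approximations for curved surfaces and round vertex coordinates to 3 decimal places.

v 1.457 -2.686 -4.226
v 1.974 -3.071 -4.137
v 1.543 -2.154 -2.414
v 2.106 -2.665 -4.262
v 1.935 -2.27 -4.371
v 1.54 -2.069 -4.411
v 1.107 -2.157 -4.365
v 0.837 -2.493 -4.253
v 0.858 -2.919 -4.129
v 1.159 -3.237 -4.05
v 1.6 -3.297 -4.053
v 3.052 -0.6 4.708
v 4.006 -0.089 5.178
v 2.854 1.06 3.308
v 3.808 1.57 3.779
v 4.052 -1.43 3.581
v 5.006 -0.92 4.052
v 3.854 0.229 2.182
v 4.808 0.74 2.652
v -2.085 1.835 1.547
v -1.765 1.894 2.027
v -3.475 2.644 3.074
v -3.795 2.585 2.593
v -1.739 2.156 1.883
v -3.448 2.906 2.929
v -1.805 2.332 1.648
v -3.514 3.082 2.695
v -1.946 2.375 1.387
v -3.655 3.125 2.434
v -2.125 2.273 1.168
v -3.834 3.023 2.215
v -2.293 2.054 1.051
v -4.002 2.804 2.098
v -2.405 1.776 1.066
v -4.115 2.526 2.113
v -2.432 1.514 1.211
v -4.141 2.264 2.257
v -2.366 1.338 1.445
v -4.075 2.088 2.492
v -2.225 1.295 1.706
v -3.934 2.045 2.753
v -2.046 1.397 1.925
v -3.755 2.147 2.972
v -1.878 1.616 2.042
v -3.587 2.366 3.089
f 2 1 4
f 2 4 3
f 4 1 5
f 4 5 3
f 5 1 6
f 5 6 3
f 6 1 7
f 6 7 3
f 7 1 8
f 7 8 3
f 8 1 9
f 8 9 3
f 9 1 10
f 9 10 3
f 10 1 11
f 10 11 3
f 11 1 2
f 11 2 3
f 13 15 12
f 16 13 12
f 12 15 14
f 14 16 12
f 13 19 15
f 17 13 16
f 17 19 13
f 15 19 14
f 18 16 14
f 14 19 18
f 18 17 16
f 19 17 18
f 21 20 24
f 21 24 22
f 22 24 25
f 22 25 23
f 24 20 26
f 24 26 25
f 25 26 27
f 25 27 23
f 26 20 28
f 26 28 27
f 27 28 29
f 27 29 23
f 28 20 30
f 28 30 29
f 29 30 31
f 29 31 23
f 30 20 32
f 30 32 31
f 31 32 33
f 31 33 23
f 32 20 34
f 32 34 33
f 33 34 35
f 33 35 23
f 34 20 36
f 34 36 35
f 35 36 37
f 35 37 23
f 36 20 38
f 36 38 37
f 37 38 39
f 37 39 23
f 38 20 40
f 38 40 39
f 39 40 41
f 39 41 23
f 40 20 42
f 40 42 41
f 41 42 43
f 41 43 23
f 42 20 44
f 42 44 43
f 43 44 45
f 43 45 23
f 44 20 21
f 44 21 45
f 45 21 22
f 45 22 23



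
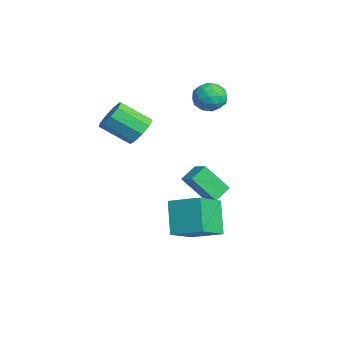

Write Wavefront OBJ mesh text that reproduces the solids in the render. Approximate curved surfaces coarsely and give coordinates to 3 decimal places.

v -3.025 3.37 2.823
v -2.194 3.769 3.233
v -2.146 2.111 2.267
v -1.315 2.51 2.677
v -2.044 2.143 3.271
v -2.587 2.921 3.614
v -1.753 2.959 1.886
v -2.296 3.737 2.229
v -1.407 3.515 2.653
v -1.587 3.011 3.509
v -2.753 2.869 1.991
v -2.933 2.365 2.847
v -2.687 3.68 3.077
v -1.653 2.2 2.423
v -2.082 1.984 2.772
v -1.593 2.219 3.013
v -2.918 3.182 3.301
v -2.429 3.416 3.542
v -2.341 2.461 3.564
v -1.911 2.464 1.958
v -1.422 2.698 2.199
v -2.747 3.661 2.487
v -2.258 3.896 2.728
v -1.999 3.419 1.936
v -1.736 3.766 2.977
v -1.219 3.026 2.65
v -1.477 3.289 2.185
v -1.796 3.746 2.387
v -1.841 3.469 3.48
v -1.325 2.729 3.153
v -1.753 2.514 3.502
v -2.073 2.971 3.705
v -1.379 3.32 3.14
v -3.015 3.151 2.347
v -2.499 2.411 2.02
v -2.267 2.909 1.795
v -2.587 3.366 1.998
v -3.121 2.854 2.85
v -2.604 2.114 2.523
v -2.544 2.134 3.113
v -2.863 2.591 3.315
v -2.961 2.56 2.36
v 3.14 0.703 -4.626
v 4.374 -0.673 -3.588
v 1.887 0.874 -2.912
v 3.121 -0.503 -1.874
v 4.179 2.103 -4.006
v 5.413 0.726 -2.968
v 2.926 2.273 -2.292
v 4.16 0.897 -1.254
v -0.894 -1 1.22
v -0.243 -0.711 1.907
v -0.795 -2.231 3.068
v -1.446 -2.52 2.38
v -0.841 -0.412 2.014
v -1.393 -1.932 3.175
v -1.464 -0.388 1.749
v -2.016 -1.908 2.91
v -1.82 -0.651 1.237
v -2.372 -2.17 2.397
v -1.743 -1.077 0.716
v -2.295 -2.596 1.877
v -1.268 -1.467 0.431
v -1.82 -2.986 1.592
v -0.619 -1.639 0.515
v -1.171 -3.158 1.676
v -0.098 -1.512 0.929
v -0.65 -3.031 2.09
v 0.05 -1.146 1.479
v -0.502 -2.665 2.639
v -1.71 2.645 -4.756
v -2.057 1.393 -3.157
v -2.269 3.519 -4.193
v -2.615 2.267 -2.594
v -0.725 2.973 -4.286
v -1.071 1.721 -2.687
v -1.283 3.847 -3.723
v -1.63 2.595 -2.124
f 1 38 17
f 38 12 41
f 17 41 6
f 38 41 17
f 1 17 13
f 17 6 18
f 13 18 2
f 17 18 13
f 1 13 22
f 13 2 23
f 22 23 8
f 13 23 22
f 1 22 34
f 22 8 37
f 34 37 11
f 22 37 34
f 1 34 38
f 34 11 42
f 38 42 12
f 34 42 38
f 2 18 29
f 18 6 32
f 29 32 10
f 18 32 29
f 6 41 19
f 41 12 40
f 19 40 5
f 41 40 19
f 12 42 39
f 42 11 35
f 39 35 3
f 42 35 39
f 11 37 36
f 37 8 24
f 36 24 7
f 37 24 36
f 8 23 28
f 23 2 25
f 28 25 9
f 23 25 28
f 4 30 16
f 30 10 31
f 16 31 5
f 30 31 16
f 4 16 14
f 16 5 15
f 14 15 3
f 16 15 14
f 4 14 21
f 14 3 20
f 21 20 7
f 14 20 21
f 4 21 26
f 21 7 27
f 26 27 9
f 21 27 26
f 4 26 30
f 26 9 33
f 30 33 10
f 26 33 30
f 5 31 19
f 31 10 32
f 19 32 6
f 31 32 19
f 3 15 39
f 15 5 40
f 39 40 12
f 15 40 39
f 7 20 36
f 20 3 35
f 36 35 11
f 20 35 36
f 9 27 28
f 27 7 24
f 28 24 8
f 27 24 28
f 10 33 29
f 33 9 25
f 29 25 2
f 33 25 29
f 44 46 43
f 47 44 43
f 43 46 45
f 45 47 43
f 44 50 46
f 48 44 47
f 48 50 44
f 46 50 45
f 49 47 45
f 45 50 49
f 49 48 47
f 50 48 49
f 52 51 55
f 52 55 53
f 53 55 56
f 53 56 54
f 55 51 57
f 55 57 56
f 56 57 58
f 56 58 54
f 57 51 59
f 57 59 58
f 58 59 60
f 58 60 54
f 59 51 61
f 59 61 60
f 60 61 62
f 60 62 54
f 61 51 63
f 61 63 62
f 62 63 64
f 62 64 54
f 63 51 65
f 63 65 64
f 64 65 66
f 64 66 54
f 65 51 67
f 65 67 66
f 66 67 68
f 66 68 54
f 67 51 69
f 67 69 68
f 68 69 70
f 68 70 54
f 69 51 52
f 69 52 70
f 70 52 53
f 70 53 54
f 72 74 71
f 75 72 71
f 71 74 73
f 73 75 71
f 72 78 74
f 76 72 75
f 76 78 72
f 74 78 73
f 77 75 73
f 73 78 77
f 77 76 75
f 78 76 77



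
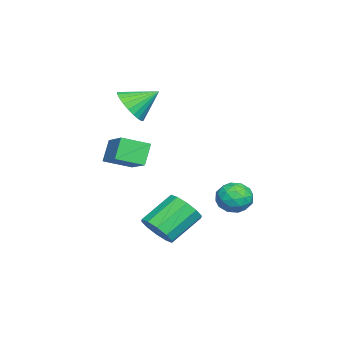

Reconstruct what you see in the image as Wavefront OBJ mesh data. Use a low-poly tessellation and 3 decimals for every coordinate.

v 4.12 -0.303 -1.83
v 4.649 0.174 -1.725
v 3.769 0.96 -0.865
v 3.24 0.483 -0.97
v 4.416 0.304 -2.081
v 3.536 1.089 -1.221
v 4.07 0.201 -2.342
v 3.19 0.987 -1.482
v 3.743 -0.094 -2.407
v 2.863 0.692 -1.547
v 3.56 -0.468 -2.252
v 2.68 0.317 -1.392
v 3.591 -0.78 -1.935
v 2.711 0.006 -1.075
v 3.824 -0.909 -1.579
v 2.944 -0.124 -0.719
v 4.17 -0.807 -1.318
v 3.29 -0.021 -0.458
v 4.497 -0.512 -1.253
v 3.617 0.274 -0.393
v 4.68 -0.137 -1.408
v 3.8 0.648 -0.548
v -0.269 -2.406 2.176
v 0.001 -2.799 2.83
v -0.571 -1.434 2.884
v 0.263 -2.649 2.736
v 0.444 -2.462 2.557
v 0.516 -2.266 2.32
v 0.469 -2.092 2.06
v 0.31 -1.965 1.819
v 0.062 -1.906 1.631
v -0.236 -1.922 1.527
v -0.538 -2.012 1.521
v -0.8 -2.162 1.615
v -0.981 -2.349 1.794
v -1.054 -2.545 2.032
v -1.006 -2.72 2.291
v -0.847 -2.846 2.533
v -0.6 -2.906 2.72
v -0.302 -2.889 2.825
v 1.859 -1.544 1.102
v 2.306 -2.452 1.477
v 2.845 -0.828 1.661
v 3.291 -1.737 2.036
v 2.369 -1.623 0.304
v 2.815 -2.532 0.679
v 3.354 -0.908 0.863
v 3.801 -1.816 1.238
v 1.636 2.327 -0.605
v 2.261 2.01 -0.53
v 1.399 1.65 -1.49
v 2.024 1.333 -1.415
v 1.521 1.241 -0.93
v 1.668 1.659 -0.383
v 1.992 2.001 -1.637
v 2.139 2.419 -1.09
v 2.481 1.808 -1.168
v 2.19 1.339 -0.731
v 1.47 2.321 -1.289
v 1.179 1.852 -0.852
v 1.969 2.228 -0.489
v 1.691 1.432 -1.531
v 1.395 1.378 -1.245
v 1.762 1.191 -1.201
v 1.621 2.022 -0.403
v 1.988 1.836 -0.359
v 1.553 1.383 -0.594
v 1.672 1.824 -1.661
v 2.039 1.638 -1.617
v 1.898 2.469 -0.819
v 2.265 2.282 -0.775
v 2.107 2.277 -1.426
v 2.466 1.923 -0.82
v 2.326 1.525 -1.341
v 2.308 1.917 -1.471
v 2.394 2.163 -1.15
v 2.295 1.647 -0.563
v 2.155 1.249 -1.084
v 1.86 1.195 -0.799
v 1.946 1.441 -0.477
v 2.424 1.528 -0.938
v 1.505 2.411 -0.936
v 1.365 2.013 -1.457
v 1.714 2.219 -1.543
v 1.8 2.465 -1.221
v 1.334 2.135 -0.679
v 1.194 1.737 -1.2
v 1.266 1.497 -0.87
v 1.352 1.743 -0.549
v 1.236 2.132 -1.082
f 2 1 5
f 2 5 3
f 3 5 6
f 3 6 4
f 5 1 7
f 5 7 6
f 6 7 8
f 6 8 4
f 7 1 9
f 7 9 8
f 8 9 10
f 8 10 4
f 9 1 11
f 9 11 10
f 10 11 12
f 10 12 4
f 11 1 13
f 11 13 12
f 12 13 14
f 12 14 4
f 13 1 15
f 13 15 14
f 14 15 16
f 14 16 4
f 15 1 17
f 15 17 16
f 16 17 18
f 16 18 4
f 17 1 19
f 17 19 18
f 18 19 20
f 18 20 4
f 19 1 21
f 19 21 20
f 20 21 22
f 20 22 4
f 21 1 2
f 21 2 22
f 22 2 3
f 22 3 4
f 24 23 26
f 24 26 25
f 26 23 27
f 26 27 25
f 27 23 28
f 27 28 25
f 28 23 29
f 28 29 25
f 29 23 30
f 29 30 25
f 30 23 31
f 30 31 25
f 31 23 32
f 31 32 25
f 32 23 33
f 32 33 25
f 33 23 34
f 33 34 25
f 34 23 35
f 34 35 25
f 35 23 36
f 35 36 25
f 36 23 37
f 36 37 25
f 37 23 38
f 37 38 25
f 38 23 39
f 38 39 25
f 39 23 40
f 39 40 25
f 40 23 24
f 40 24 25
f 42 44 41
f 45 42 41
f 41 44 43
f 43 45 41
f 42 48 44
f 46 42 45
f 46 48 42
f 44 48 43
f 47 45 43
f 43 48 47
f 47 46 45
f 48 46 47
f 49 86 65
f 86 60 89
f 65 89 54
f 86 89 65
f 49 65 61
f 65 54 66
f 61 66 50
f 65 66 61
f 49 61 70
f 61 50 71
f 70 71 56
f 61 71 70
f 49 70 82
f 70 56 85
f 82 85 59
f 70 85 82
f 49 82 86
f 82 59 90
f 86 90 60
f 82 90 86
f 50 66 77
f 66 54 80
f 77 80 58
f 66 80 77
f 54 89 67
f 89 60 88
f 67 88 53
f 89 88 67
f 60 90 87
f 90 59 83
f 87 83 51
f 90 83 87
f 59 85 84
f 85 56 72
f 84 72 55
f 85 72 84
f 56 71 76
f 71 50 73
f 76 73 57
f 71 73 76
f 52 78 64
f 78 58 79
f 64 79 53
f 78 79 64
f 52 64 62
f 64 53 63
f 62 63 51
f 64 63 62
f 52 62 69
f 62 51 68
f 69 68 55
f 62 68 69
f 52 69 74
f 69 55 75
f 74 75 57
f 69 75 74
f 52 74 78
f 74 57 81
f 78 81 58
f 74 81 78
f 53 79 67
f 79 58 80
f 67 80 54
f 79 80 67
f 51 63 87
f 63 53 88
f 87 88 60
f 63 88 87
f 55 68 84
f 68 51 83
f 84 83 59
f 68 83 84
f 57 75 76
f 75 55 72
f 76 72 56
f 75 72 76
f 58 81 77
f 81 57 73
f 77 73 50
f 81 73 77



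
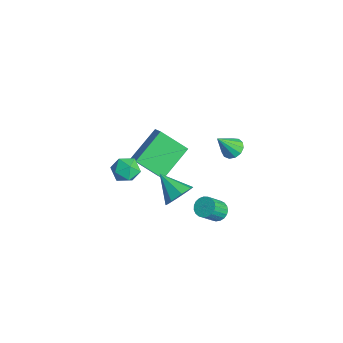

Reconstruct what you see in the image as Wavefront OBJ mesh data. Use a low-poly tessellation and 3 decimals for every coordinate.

v 3.764 -0.161 0.661
v 4.21 -0.245 1.344
v 2.516 -0.619 1.419
v 3.964 0.329 1.287
v 3.601 0.617 0.863
v 3.333 0.449 0.321
v 3.318 -0.077 -0.022
v 3.563 -0.651 0.035
v 3.926 -0.939 0.458
v 4.194 -0.771 1.001
v 1.654 3.592 0.728
v 2.046 3.987 1.002
v 1.666 2.748 1.932
v 1.724 4.097 1.082
v 1.38 4.046 1.049
v 1.123 3.851 0.915
v 1.035 3.574 0.721
v 1.143 3.303 0.53
v 1.414 3.123 0.402
v 1.761 3.093 0.377
v 2.074 3.221 0.464
v 2.254 3.467 0.635
v 2.244 3.752 0.835
v -1.497 -0.183 -2.323
v -0.762 -0.224 -1.961
v -1.718 -1.456 -2.019
v -0.983 -1.497 -1.657
v -1.581 -1.048 -1.32
v -1.445 -0.262 -1.508
v -1.035 -1.418 -2.472
v -0.899 -0.632 -2.66
v -0.477 -0.988 -2.053
v -0.814 -0.759 -1.341
v -1.666 -0.921 -2.639
v -2.003 -0.692 -1.927
v 1.682 2.824 -4.241
v 2.11 2.556 -4.565
v 2.366 1.728 -3.542
v 1.938 1.996 -3.219
v 2.238 2.737 -4.45
v 2.493 1.91 -3.428
v 2.269 2.933 -4.299
v 2.525 2.106 -3.277
v 2.199 3.11 -4.138
v 2.455 2.283 -3.116
v 2.04 3.238 -3.995
v 2.295 2.411 -2.973
v 1.818 3.294 -3.895
v 2.074 2.467 -2.872
v 1.573 3.269 -3.854
v 1.829 2.441 -2.831
v 1.347 3.167 -3.88
v 1.603 2.339 -2.858
v 1.179 3.005 -3.969
v 1.435 2.178 -2.946
v 1.098 2.812 -4.105
v 1.354 1.985 -3.082
v 1.118 2.621 -4.264
v 1.373 1.794 -3.242
v 1.235 2.465 -4.42
v 1.491 1.638 -3.397
v 1.43 2.371 -4.544
v 1.686 1.544 -3.522
v 1.668 2.356 -4.616
v 1.924 1.528 -3.594
v 1.909 2.421 -4.624
v 2.165 1.594 -3.601
v -2.357 1.373 -4.695
v -3.309 0.273 -3.651
v -3.084 3.061 -3.579
v -4.035 1.962 -2.535
v -1.425 1.278 -3.945
v -2.376 0.179 -2.901
v -2.151 2.967 -2.829
v -3.103 1.867 -1.785
f 2 1 4
f 2 4 3
f 4 1 5
f 4 5 3
f 5 1 6
f 5 6 3
f 6 1 7
f 6 7 3
f 7 1 8
f 7 8 3
f 8 1 9
f 8 9 3
f 9 1 10
f 9 10 3
f 10 1 2
f 10 2 3
f 12 11 14
f 12 14 13
f 14 11 15
f 14 15 13
f 15 11 16
f 15 16 13
f 16 11 17
f 16 17 13
f 17 11 18
f 17 18 13
f 18 11 19
f 18 19 13
f 19 11 20
f 19 20 13
f 20 11 21
f 20 21 13
f 21 11 22
f 21 22 13
f 22 11 23
f 22 23 13
f 23 11 12
f 23 12 13
f 24 35 29
f 24 29 25
f 24 25 31
f 24 31 34
f 24 34 35
f 25 29 33
f 29 35 28
f 35 34 26
f 34 31 30
f 31 25 32
f 27 33 28
f 27 28 26
f 27 26 30
f 27 30 32
f 27 32 33
f 28 33 29
f 26 28 35
f 30 26 34
f 32 30 31
f 33 32 25
f 37 36 40
f 37 40 38
f 38 40 41
f 38 41 39
f 40 36 42
f 40 42 41
f 41 42 43
f 41 43 39
f 42 36 44
f 42 44 43
f 43 44 45
f 43 45 39
f 44 36 46
f 44 46 45
f 45 46 47
f 45 47 39
f 46 36 48
f 46 48 47
f 47 48 49
f 47 49 39
f 48 36 50
f 48 50 49
f 49 50 51
f 49 51 39
f 50 36 52
f 50 52 51
f 51 52 53
f 51 53 39
f 52 36 54
f 52 54 53
f 53 54 55
f 53 55 39
f 54 36 56
f 54 56 55
f 55 56 57
f 55 57 39
f 56 36 58
f 56 58 57
f 57 58 59
f 57 59 39
f 58 36 60
f 58 60 59
f 59 60 61
f 59 61 39
f 60 36 62
f 60 62 61
f 61 62 63
f 61 63 39
f 62 36 64
f 62 64 63
f 63 64 65
f 63 65 39
f 64 36 66
f 64 66 65
f 65 66 67
f 65 67 39
f 66 36 37
f 66 37 67
f 67 37 38
f 67 38 39
f 69 71 68
f 72 69 68
f 68 71 70
f 70 72 68
f 69 75 71
f 73 69 72
f 73 75 69
f 71 75 70
f 74 72 70
f 70 75 74
f 74 73 72
f 75 73 74



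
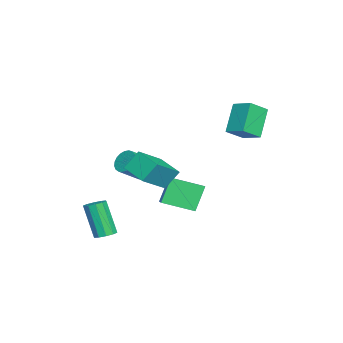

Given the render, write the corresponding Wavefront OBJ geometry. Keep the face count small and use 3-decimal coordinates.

v -0.627 -1.026 0.398
v -1.034 -0.342 1.426
v 0.358 0.124 0.023
v -0.049 0.808 1.051
v 0.849 -1.908 1.569
v 0.442 -1.224 2.597
v 1.834 -0.758 1.194
v 1.427 -0.074 2.222
v 2.502 -2.545 -2.507
v 3.065 -2.378 -2.276
v 2.48 -3.049 -0.363
v 1.918 -3.215 -0.593
v 2.825 -2.073 -2.243
v 2.241 -2.743 -0.329
v 2.463 -1.948 -2.309
v 1.878 -2.618 -0.396
v 2.115 -2.051 -2.452
v 1.531 -2.721 -0.538
v 1.916 -2.342 -2.615
v 1.331 -3.013 -0.702
v 1.94 -2.711 -2.737
v 1.355 -3.382 -0.824
v 2.179 -3.017 -2.771
v 1.595 -3.687 -0.857
v 2.542 -3.142 -2.704
v 1.957 -3.812 -0.791
v 2.889 -3.039 -2.562
v 2.305 -3.709 -0.648
v 3.089 -2.747 -2.398
v 2.504 -3.418 -0.485
v -4.535 3.821 3.771
v -3.796 3.001 4.495
v -3.848 4.823 4.205
v -3.109 4.003 4.929
v -3.291 3.617 2.271
v -2.552 2.797 2.995
v -2.604 4.619 2.705
v -1.865 3.799 3.429
v -1.359 -0.506 -1.885
v -2.155 -0.123 -0.432
v -1.542 1.246 -2.447
v -2.338 1.63 -0.995
v 0.098 -0.13 -1.185
v -0.698 0.254 0.267
v -0.085 1.623 -1.748
v -0.881 2.006 -0.295
v -3.237 -1.611 -0.453
v -2.678 -1.614 -0.983
v -1.804 -2.532 -0.057
v -2.363 -2.529 0.473
v -2.6 -1.36 -0.805
v -1.726 -2.277 0.121
v -2.632 -1.149 -0.566
v -1.758 -2.067 0.36
v -2.768 -1.018 -0.308
v -1.894 -1.936 0.619
v -2.986 -0.989 -0.075
v -2.112 -1.907 0.852
v -3.247 -1.069 0.093
v -2.373 -1.987 1.02
v -3.506 -1.242 0.167
v -2.632 -2.159 1.093
v -3.719 -1.478 0.133
v -2.845 -2.396 1.059
v -3.848 -1.738 -0.002
v -2.974 -2.656 0.924
v -3.872 -1.976 -0.216
v -2.998 -2.894 0.711
v -3.786 -2.151 -0.47
v -2.912 -3.069 0.457
v -3.605 -2.232 -0.721
v -2.731 -3.15 0.205
v -3.361 -2.206 -0.926
v -2.486 -3.124 0
v -3.095 -2.077 -1.049
v -2.221 -2.995 -0.123
v -2.853 -1.868 -1.07
v -1.979 -2.786 -0.143
f 2 4 1
f 5 2 1
f 1 4 3
f 3 5 1
f 2 8 4
f 6 2 5
f 6 8 2
f 4 8 3
f 7 5 3
f 3 8 7
f 7 6 5
f 8 6 7
f 10 9 13
f 10 13 11
f 11 13 14
f 11 14 12
f 13 9 15
f 13 15 14
f 14 15 16
f 14 16 12
f 15 9 17
f 15 17 16
f 16 17 18
f 16 18 12
f 17 9 19
f 17 19 18
f 18 19 20
f 18 20 12
f 19 9 21
f 19 21 20
f 20 21 22
f 20 22 12
f 21 9 23
f 21 23 22
f 22 23 24
f 22 24 12
f 23 9 25
f 23 25 24
f 24 25 26
f 24 26 12
f 25 9 27
f 25 27 26
f 26 27 28
f 26 28 12
f 27 9 29
f 27 29 28
f 28 29 30
f 28 30 12
f 29 9 10
f 29 10 30
f 30 10 11
f 30 11 12
f 32 34 31
f 35 32 31
f 31 34 33
f 33 35 31
f 32 38 34
f 36 32 35
f 36 38 32
f 34 38 33
f 37 35 33
f 33 38 37
f 37 36 35
f 38 36 37
f 40 42 39
f 43 40 39
f 39 42 41
f 41 43 39
f 40 46 42
f 44 40 43
f 44 46 40
f 42 46 41
f 45 43 41
f 41 46 45
f 45 44 43
f 46 44 45
f 48 47 51
f 48 51 49
f 49 51 52
f 49 52 50
f 51 47 53
f 51 53 52
f 52 53 54
f 52 54 50
f 53 47 55
f 53 55 54
f 54 55 56
f 54 56 50
f 55 47 57
f 55 57 56
f 56 57 58
f 56 58 50
f 57 47 59
f 57 59 58
f 58 59 60
f 58 60 50
f 59 47 61
f 59 61 60
f 60 61 62
f 60 62 50
f 61 47 63
f 61 63 62
f 62 63 64
f 62 64 50
f 63 47 65
f 63 65 64
f 64 65 66
f 64 66 50
f 65 47 67
f 65 67 66
f 66 67 68
f 66 68 50
f 67 47 69
f 67 69 68
f 68 69 70
f 68 70 50
f 69 47 71
f 69 71 70
f 70 71 72
f 70 72 50
f 71 47 73
f 71 73 72
f 72 73 74
f 72 74 50
f 73 47 75
f 73 75 74
f 74 75 76
f 74 76 50
f 75 47 77
f 75 77 76
f 76 77 78
f 76 78 50
f 77 47 48
f 77 48 78
f 78 48 49
f 78 49 50



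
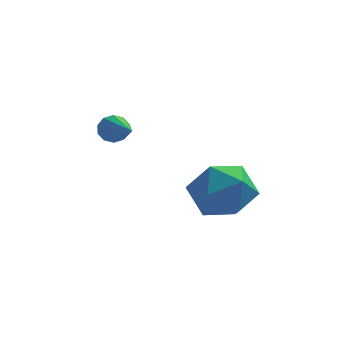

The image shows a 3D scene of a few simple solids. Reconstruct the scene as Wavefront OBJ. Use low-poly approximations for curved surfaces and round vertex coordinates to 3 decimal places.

v 2.552 -2.87 -0.172
v 3.092 -3.392 -1.065
v 0.888 -3.488 -0.815
v 1.428 -4.01 -1.708
v 1.569 -4.417 -0.623
v 2.597 -4.035 -0.226
v 1.383 -2.845 -1.654
v 2.411 -2.463 -1.257
v 2.369 -3.377 -1.981
v 2.484 -4.348 -1.344
v 1.496 -2.532 -0.536
v 1.611 -3.503 0.101
v -1.526 -0.391 0.117
v -1.206 -0.443 -0.327
v -0.814 -2.029 0.823
v -1.033 -0.268 -0.093
v -1.048 -0.139 0.221
v -1.246 -0.107 0.496
v -1.551 -0.183 0.626
v -1.846 -0.339 0.561
v -2.019 -0.515 0.327
v -2.003 -0.643 0.013
v -1.805 -0.676 -0.261
v -1.501 -0.599 -0.391
f 1 12 6
f 1 6 2
f 1 2 8
f 1 8 11
f 1 11 12
f 2 6 10
f 6 12 5
f 12 11 3
f 11 8 7
f 8 2 9
f 4 10 5
f 4 5 3
f 4 3 7
f 4 7 9
f 4 9 10
f 5 10 6
f 3 5 12
f 7 3 11
f 9 7 8
f 10 9 2
f 14 13 16
f 14 16 15
f 16 13 17
f 16 17 15
f 17 13 18
f 17 18 15
f 18 13 19
f 18 19 15
f 19 13 20
f 19 20 15
f 20 13 21
f 20 21 15
f 21 13 22
f 21 22 15
f 22 13 23
f 22 23 15
f 23 13 24
f 23 24 15
f 24 13 14
f 24 14 15

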